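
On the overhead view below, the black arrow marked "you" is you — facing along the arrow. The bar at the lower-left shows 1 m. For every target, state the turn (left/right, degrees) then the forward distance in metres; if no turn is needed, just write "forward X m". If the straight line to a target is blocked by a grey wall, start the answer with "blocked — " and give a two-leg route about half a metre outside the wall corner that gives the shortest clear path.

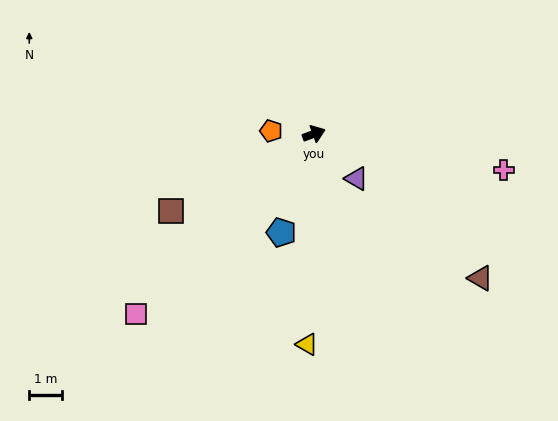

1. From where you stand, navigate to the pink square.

turn right 155°, forward 7.8 m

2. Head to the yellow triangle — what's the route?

turn right 112°, forward 6.5 m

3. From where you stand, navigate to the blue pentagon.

turn right 129°, forward 3.2 m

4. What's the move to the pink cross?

turn right 31°, forward 5.9 m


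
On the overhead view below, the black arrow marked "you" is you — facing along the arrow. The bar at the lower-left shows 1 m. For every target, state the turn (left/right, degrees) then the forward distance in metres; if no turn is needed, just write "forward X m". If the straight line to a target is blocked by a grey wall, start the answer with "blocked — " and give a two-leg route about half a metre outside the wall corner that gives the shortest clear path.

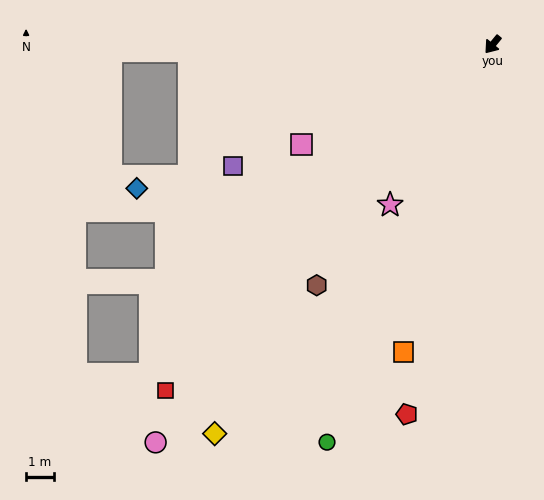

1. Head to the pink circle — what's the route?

forward 18.9 m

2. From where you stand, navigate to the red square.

turn right 4°, forward 17.3 m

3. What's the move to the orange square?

turn left 23°, forward 11.6 m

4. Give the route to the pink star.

turn left 7°, forward 6.9 m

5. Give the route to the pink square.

turn right 23°, forward 7.8 m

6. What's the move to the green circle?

turn left 17°, forward 15.6 m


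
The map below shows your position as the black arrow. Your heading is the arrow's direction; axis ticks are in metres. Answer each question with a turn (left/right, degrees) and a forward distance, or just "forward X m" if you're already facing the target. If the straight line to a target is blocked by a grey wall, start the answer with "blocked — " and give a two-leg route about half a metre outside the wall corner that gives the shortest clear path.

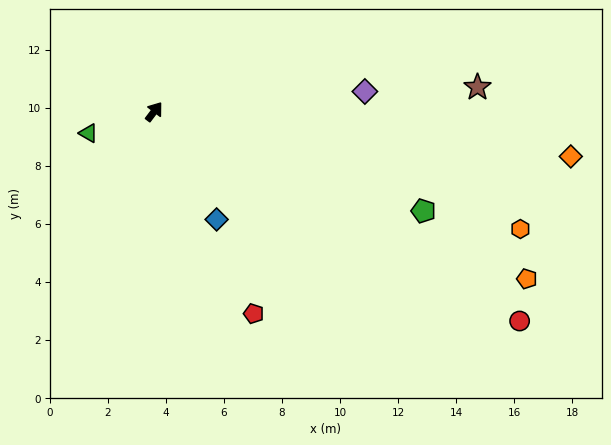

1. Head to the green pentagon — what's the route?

turn right 73°, forward 9.9 m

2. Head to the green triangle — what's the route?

turn left 145°, forward 2.4 m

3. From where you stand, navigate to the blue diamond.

turn right 113°, forward 4.3 m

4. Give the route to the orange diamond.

turn right 59°, forward 14.4 m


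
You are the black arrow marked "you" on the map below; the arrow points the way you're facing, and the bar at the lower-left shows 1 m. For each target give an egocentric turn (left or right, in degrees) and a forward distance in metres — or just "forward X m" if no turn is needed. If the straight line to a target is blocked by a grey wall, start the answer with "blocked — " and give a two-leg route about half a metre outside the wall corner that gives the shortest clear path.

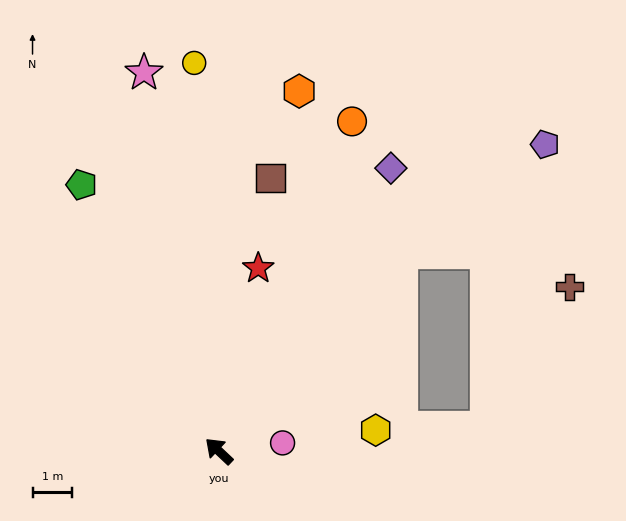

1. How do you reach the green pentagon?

turn right 19°, forward 7.6 m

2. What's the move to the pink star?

turn right 36°, forward 9.8 m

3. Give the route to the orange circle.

turn right 69°, forward 9.0 m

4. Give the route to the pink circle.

turn right 129°, forward 1.6 m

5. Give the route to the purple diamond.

turn right 78°, forward 8.4 m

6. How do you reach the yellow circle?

turn right 43°, forward 9.9 m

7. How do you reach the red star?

turn right 59°, forward 4.7 m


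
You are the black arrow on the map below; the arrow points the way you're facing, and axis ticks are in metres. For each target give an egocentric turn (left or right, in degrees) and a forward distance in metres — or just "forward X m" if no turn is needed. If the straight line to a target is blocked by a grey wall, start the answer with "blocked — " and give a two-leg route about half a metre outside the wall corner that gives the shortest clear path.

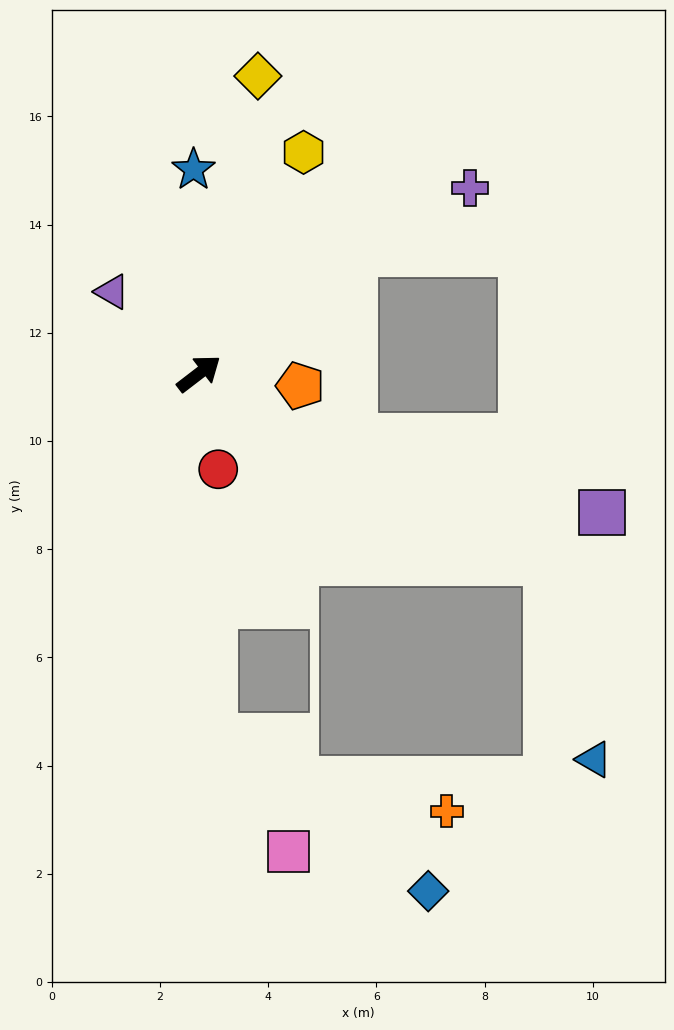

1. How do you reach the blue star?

turn left 54°, forward 3.8 m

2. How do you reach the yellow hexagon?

turn left 27°, forward 4.5 m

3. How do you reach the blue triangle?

blocked — turn right 66°, forward 7.3 m, then turn right 48°, forward 3.8 m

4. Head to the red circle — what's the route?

turn right 116°, forward 1.8 m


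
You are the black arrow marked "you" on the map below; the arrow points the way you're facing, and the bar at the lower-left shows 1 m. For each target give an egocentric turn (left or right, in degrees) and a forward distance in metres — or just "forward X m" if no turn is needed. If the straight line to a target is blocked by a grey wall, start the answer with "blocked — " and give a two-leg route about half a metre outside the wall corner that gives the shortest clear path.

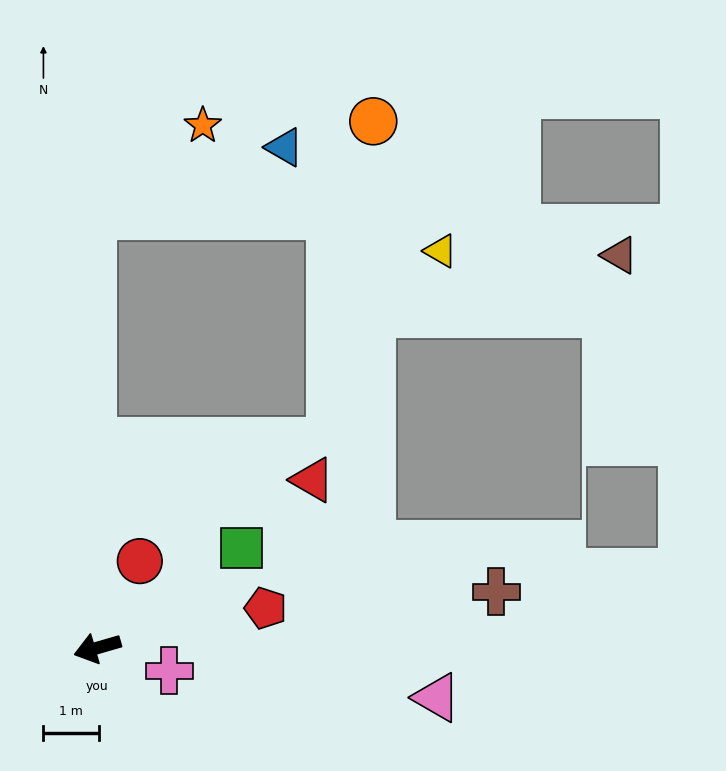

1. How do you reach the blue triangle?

blocked — turn right 105°, forward 7.7 m, then turn right 71°, forward 3.6 m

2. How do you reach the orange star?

blocked — turn right 105°, forward 7.7 m, then turn right 52°, forward 2.5 m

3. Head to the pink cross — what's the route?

turn left 146°, forward 1.3 m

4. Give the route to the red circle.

turn right 132°, forward 1.7 m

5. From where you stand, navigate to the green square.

turn right 161°, forward 3.1 m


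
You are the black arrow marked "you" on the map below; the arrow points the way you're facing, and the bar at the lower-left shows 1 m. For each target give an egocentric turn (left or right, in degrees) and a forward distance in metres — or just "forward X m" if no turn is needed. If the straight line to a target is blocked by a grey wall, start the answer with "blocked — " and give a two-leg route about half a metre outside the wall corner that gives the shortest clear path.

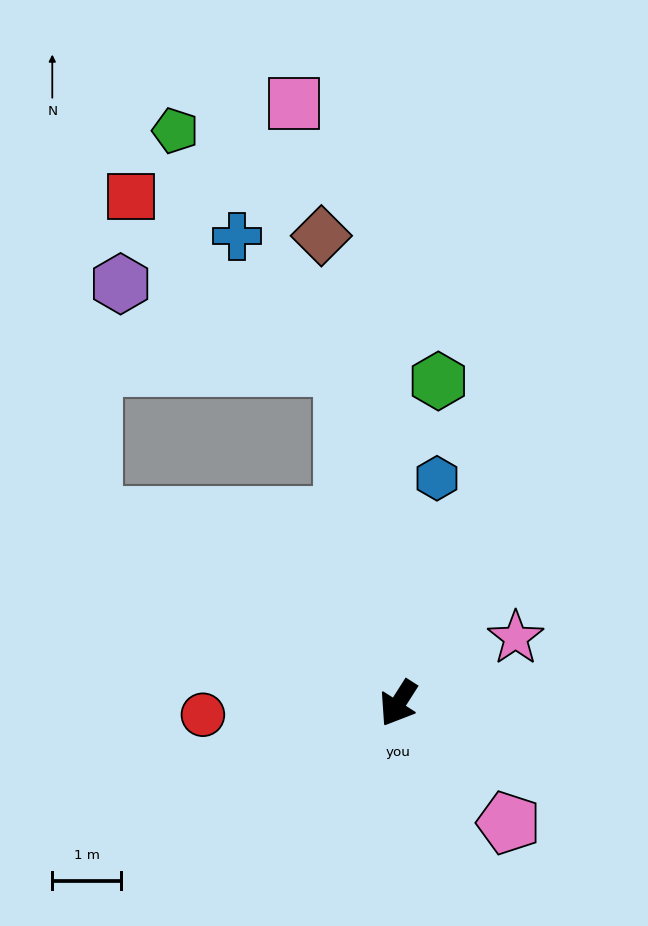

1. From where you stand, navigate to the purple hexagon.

blocked — turn right 138°, forward 4.9 m, then turn left 60°, forward 3.4 m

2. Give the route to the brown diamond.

turn right 138°, forward 6.8 m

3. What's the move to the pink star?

turn left 152°, forward 1.9 m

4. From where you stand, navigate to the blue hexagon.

turn right 157°, forward 3.3 m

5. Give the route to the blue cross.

blocked — turn right 138°, forward 4.9 m, then turn left 30°, forward 2.4 m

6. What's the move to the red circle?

turn right 54°, forward 2.8 m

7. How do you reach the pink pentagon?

turn left 75°, forward 2.4 m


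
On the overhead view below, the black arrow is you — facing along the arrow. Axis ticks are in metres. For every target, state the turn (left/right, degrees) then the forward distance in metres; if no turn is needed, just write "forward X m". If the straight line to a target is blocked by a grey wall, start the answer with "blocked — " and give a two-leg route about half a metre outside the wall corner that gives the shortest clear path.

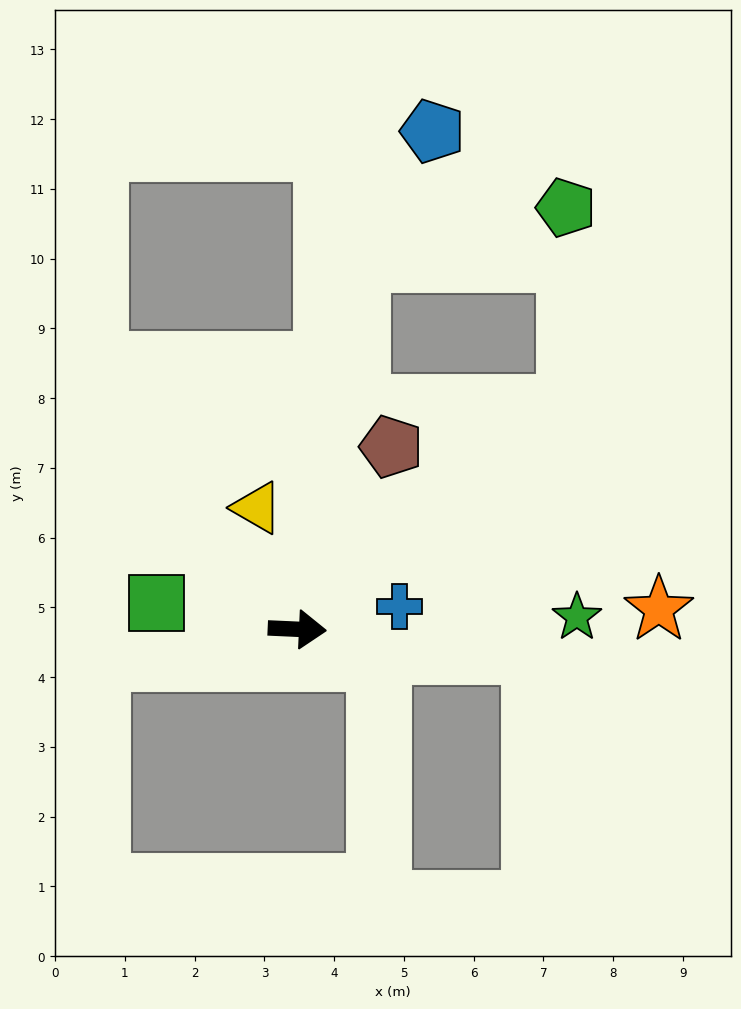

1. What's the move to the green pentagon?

blocked — turn left 42°, forward 5.0 m, then turn left 51°, forward 2.8 m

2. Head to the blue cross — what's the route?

turn left 15°, forward 1.5 m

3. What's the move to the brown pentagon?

turn left 65°, forward 2.9 m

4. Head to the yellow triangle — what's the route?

turn left 111°, forward 1.8 m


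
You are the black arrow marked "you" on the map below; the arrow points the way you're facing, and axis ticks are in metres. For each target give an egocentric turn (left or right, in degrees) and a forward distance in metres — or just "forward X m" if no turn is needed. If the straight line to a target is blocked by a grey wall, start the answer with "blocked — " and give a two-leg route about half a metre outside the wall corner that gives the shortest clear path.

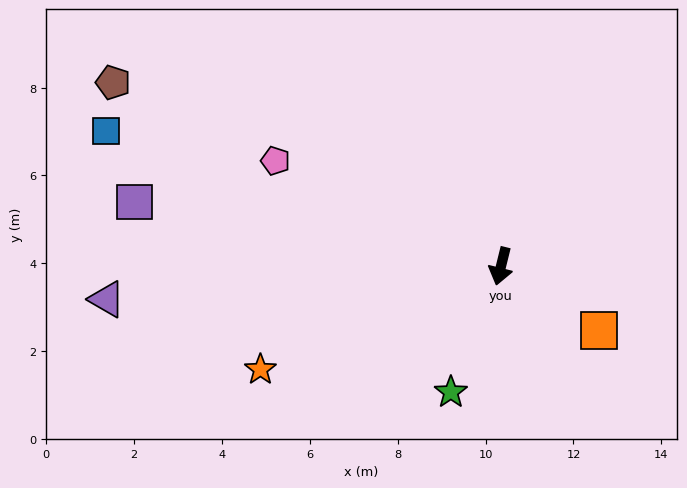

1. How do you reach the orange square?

turn left 71°, forward 2.7 m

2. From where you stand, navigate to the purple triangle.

turn right 71°, forward 9.0 m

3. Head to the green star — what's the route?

turn right 8°, forward 3.1 m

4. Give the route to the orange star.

turn right 53°, forward 6.0 m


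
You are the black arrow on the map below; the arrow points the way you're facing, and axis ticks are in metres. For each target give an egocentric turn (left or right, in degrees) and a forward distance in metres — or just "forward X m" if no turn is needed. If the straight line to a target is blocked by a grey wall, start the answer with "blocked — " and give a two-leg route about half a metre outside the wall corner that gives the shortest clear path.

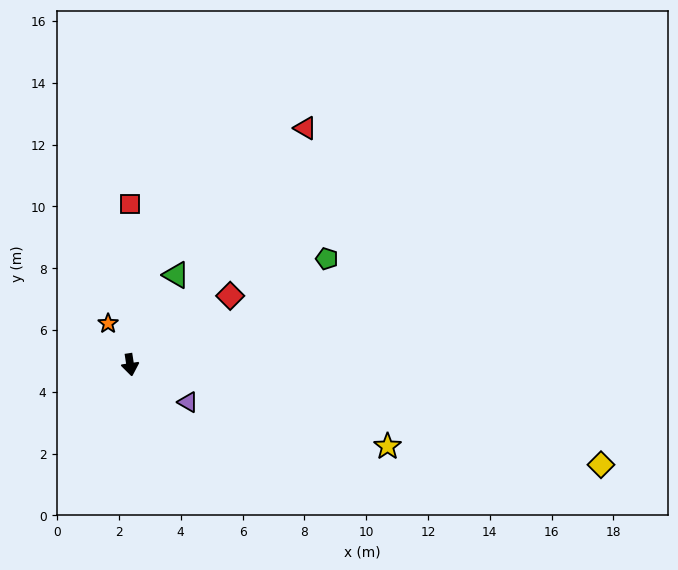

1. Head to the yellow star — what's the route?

turn left 64°, forward 8.7 m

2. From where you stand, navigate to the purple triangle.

turn left 49°, forward 2.2 m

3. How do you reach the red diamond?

turn left 116°, forward 3.9 m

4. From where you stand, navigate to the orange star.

turn right 161°, forward 1.5 m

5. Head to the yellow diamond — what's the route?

turn left 69°, forward 15.6 m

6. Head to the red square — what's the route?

turn left 171°, forward 5.2 m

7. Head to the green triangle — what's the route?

turn left 144°, forward 3.3 m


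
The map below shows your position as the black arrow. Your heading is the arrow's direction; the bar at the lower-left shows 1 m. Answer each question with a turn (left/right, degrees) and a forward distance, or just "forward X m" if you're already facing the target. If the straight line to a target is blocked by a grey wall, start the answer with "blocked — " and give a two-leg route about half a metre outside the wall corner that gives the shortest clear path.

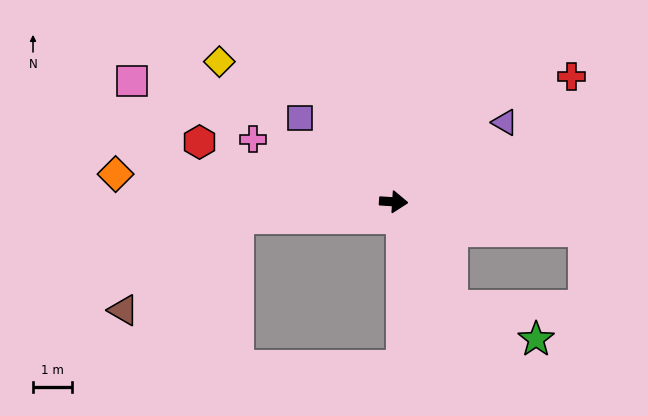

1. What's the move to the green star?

blocked — turn right 58°, forward 3.0 m, then turn left 41°, forward 2.3 m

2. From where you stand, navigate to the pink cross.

turn left 160°, forward 3.9 m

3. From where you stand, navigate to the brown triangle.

blocked — turn right 171°, forward 4.0 m, then turn left 34°, forward 3.8 m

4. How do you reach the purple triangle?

turn left 39°, forward 3.5 m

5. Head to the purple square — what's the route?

turn left 142°, forward 3.2 m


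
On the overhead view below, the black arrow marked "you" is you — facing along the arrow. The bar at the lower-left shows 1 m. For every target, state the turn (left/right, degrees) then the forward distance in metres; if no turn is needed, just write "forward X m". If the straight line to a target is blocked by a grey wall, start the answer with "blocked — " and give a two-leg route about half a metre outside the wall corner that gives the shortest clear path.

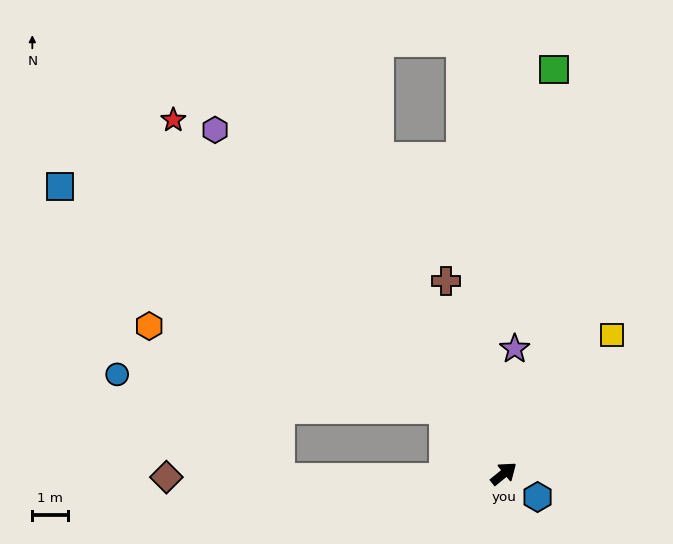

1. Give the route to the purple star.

turn left 46°, forward 3.5 m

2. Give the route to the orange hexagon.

blocked — turn left 94°, forward 2.5 m, then turn left 31°, forward 8.5 m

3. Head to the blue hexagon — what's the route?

turn right 74°, forward 1.1 m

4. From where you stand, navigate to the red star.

turn left 94°, forward 13.5 m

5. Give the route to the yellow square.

turn left 13°, forward 4.9 m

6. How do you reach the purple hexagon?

turn left 91°, forward 12.5 m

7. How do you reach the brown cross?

turn left 68°, forward 5.6 m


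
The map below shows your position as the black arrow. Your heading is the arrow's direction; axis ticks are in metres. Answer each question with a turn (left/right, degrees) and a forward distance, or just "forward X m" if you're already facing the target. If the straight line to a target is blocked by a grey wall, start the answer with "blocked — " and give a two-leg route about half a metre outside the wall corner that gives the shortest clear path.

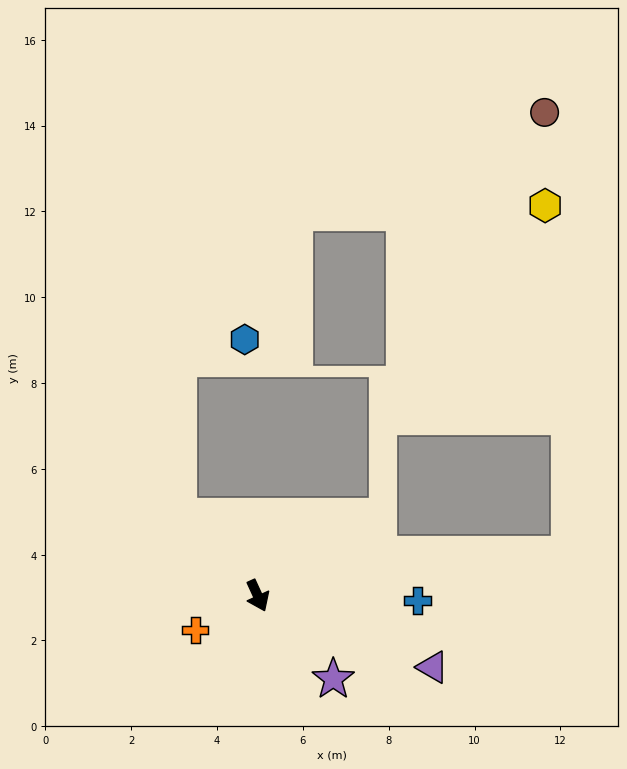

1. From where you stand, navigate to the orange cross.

turn right 86°, forward 1.7 m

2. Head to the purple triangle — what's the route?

turn left 43°, forward 4.4 m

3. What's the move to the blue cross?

turn left 64°, forward 3.7 m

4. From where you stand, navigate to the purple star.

turn left 18°, forward 2.6 m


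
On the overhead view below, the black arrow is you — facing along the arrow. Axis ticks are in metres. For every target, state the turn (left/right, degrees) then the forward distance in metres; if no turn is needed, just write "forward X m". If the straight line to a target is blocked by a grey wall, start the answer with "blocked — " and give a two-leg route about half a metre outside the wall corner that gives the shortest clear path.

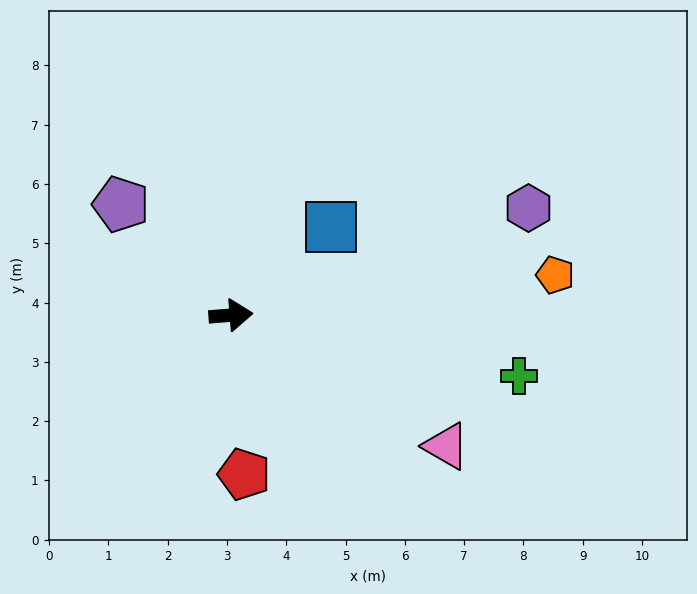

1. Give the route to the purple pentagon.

turn left 130°, forward 2.6 m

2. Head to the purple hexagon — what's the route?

turn left 15°, forward 5.3 m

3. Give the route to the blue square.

turn left 37°, forward 2.2 m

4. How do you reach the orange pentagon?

turn left 3°, forward 5.5 m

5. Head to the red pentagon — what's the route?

turn right 90°, forward 2.7 m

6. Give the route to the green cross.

turn right 16°, forward 5.0 m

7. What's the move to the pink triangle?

turn right 36°, forward 4.2 m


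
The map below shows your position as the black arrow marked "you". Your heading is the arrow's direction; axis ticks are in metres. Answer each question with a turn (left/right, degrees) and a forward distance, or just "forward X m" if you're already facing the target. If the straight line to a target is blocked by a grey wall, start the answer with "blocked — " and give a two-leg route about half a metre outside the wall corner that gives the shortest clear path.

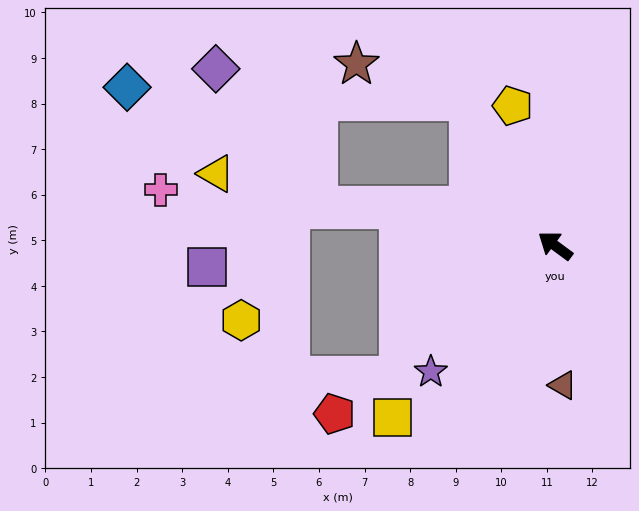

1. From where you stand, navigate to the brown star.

blocked — turn right 23°, forward 3.7 m, then turn left 41°, forward 2.6 m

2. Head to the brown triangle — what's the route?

turn left 130°, forward 3.1 m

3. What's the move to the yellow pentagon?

turn right 37°, forward 3.2 m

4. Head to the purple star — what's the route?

turn left 82°, forward 3.9 m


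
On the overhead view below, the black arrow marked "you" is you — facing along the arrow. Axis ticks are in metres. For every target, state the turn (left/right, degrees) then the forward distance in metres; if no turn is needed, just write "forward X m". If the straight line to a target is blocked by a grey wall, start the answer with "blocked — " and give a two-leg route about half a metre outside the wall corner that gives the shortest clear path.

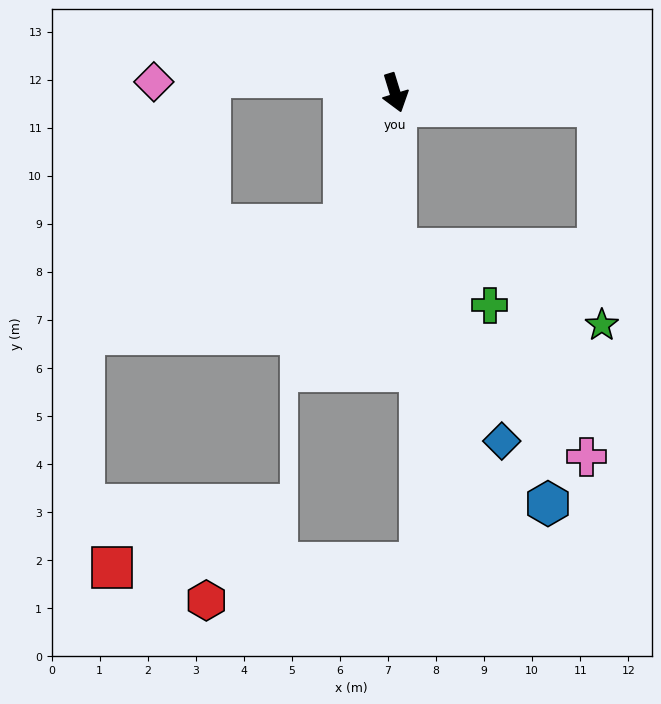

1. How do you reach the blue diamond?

blocked — turn right 17°, forward 3.2 m, then turn left 29°, forward 4.6 m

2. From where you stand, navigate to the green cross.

blocked — turn right 17°, forward 3.2 m, then turn left 59°, forward 2.3 m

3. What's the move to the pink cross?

blocked — turn right 17°, forward 3.2 m, then turn left 42°, forward 5.9 m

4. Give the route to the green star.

blocked — turn left 69°, forward 4.2 m, then turn right 85°, forward 4.5 m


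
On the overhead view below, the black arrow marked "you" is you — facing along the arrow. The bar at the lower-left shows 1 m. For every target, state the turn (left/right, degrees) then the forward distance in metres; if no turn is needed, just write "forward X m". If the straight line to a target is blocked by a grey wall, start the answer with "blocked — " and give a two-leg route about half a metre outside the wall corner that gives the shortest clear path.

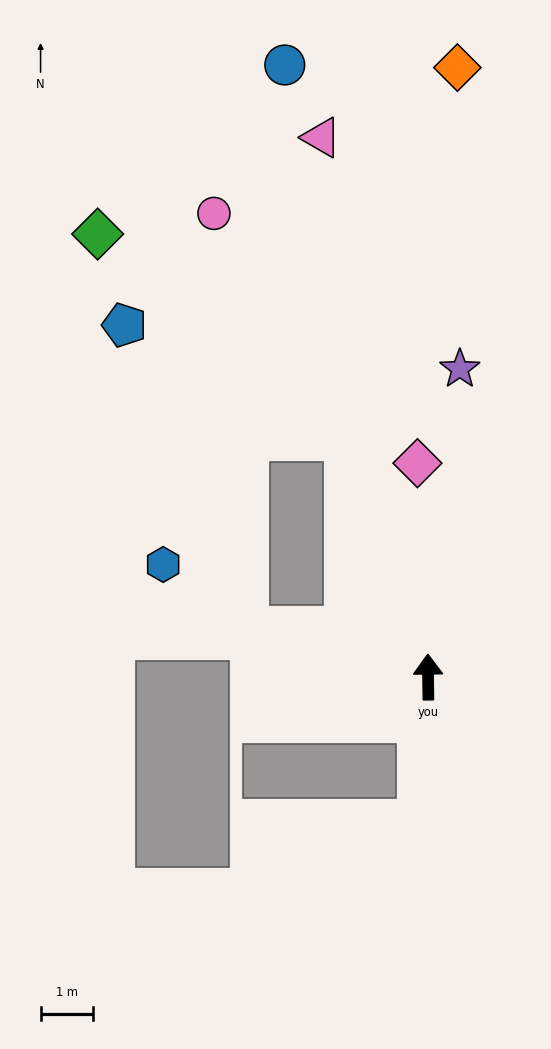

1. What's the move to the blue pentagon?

blocked — turn left 18°, forward 4.8 m, then turn left 44°, forward 4.8 m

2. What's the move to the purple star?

turn right 7°, forward 5.9 m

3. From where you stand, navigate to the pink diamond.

turn left 2°, forward 4.1 m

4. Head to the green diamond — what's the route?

blocked — turn left 18°, forward 4.8 m, then turn left 32°, forward 6.2 m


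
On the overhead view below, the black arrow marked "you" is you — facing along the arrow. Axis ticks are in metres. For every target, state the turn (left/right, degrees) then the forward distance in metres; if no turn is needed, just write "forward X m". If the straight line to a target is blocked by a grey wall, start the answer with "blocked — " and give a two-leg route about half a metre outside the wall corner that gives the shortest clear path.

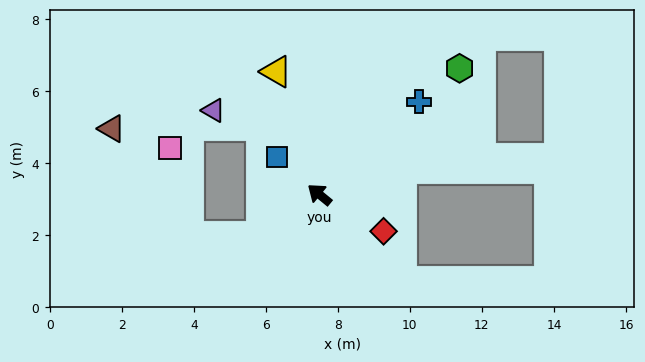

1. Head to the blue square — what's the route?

turn right 2°, forward 1.6 m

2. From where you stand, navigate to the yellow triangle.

turn right 31°, forward 3.6 m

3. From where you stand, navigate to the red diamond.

turn right 170°, forward 2.1 m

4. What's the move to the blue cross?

turn right 98°, forward 3.8 m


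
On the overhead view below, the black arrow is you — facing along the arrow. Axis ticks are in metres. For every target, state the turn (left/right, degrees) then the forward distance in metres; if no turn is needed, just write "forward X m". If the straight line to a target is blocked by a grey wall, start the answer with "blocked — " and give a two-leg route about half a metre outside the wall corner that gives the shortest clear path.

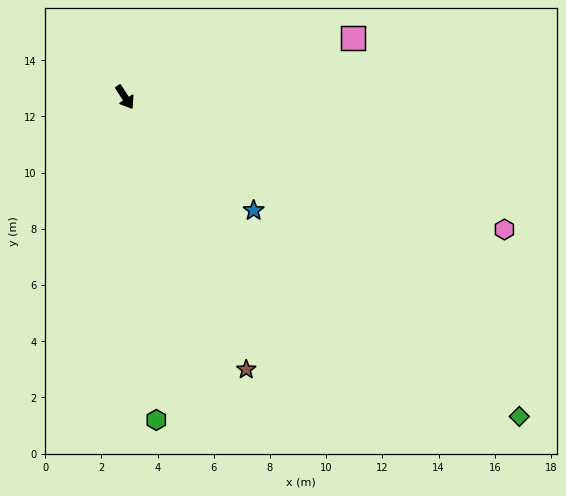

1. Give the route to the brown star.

turn right 9°, forward 10.6 m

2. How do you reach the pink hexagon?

turn left 38°, forward 14.3 m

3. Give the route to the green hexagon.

turn right 27°, forward 11.5 m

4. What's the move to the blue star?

turn left 16°, forward 6.1 m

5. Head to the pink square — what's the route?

turn left 72°, forward 8.4 m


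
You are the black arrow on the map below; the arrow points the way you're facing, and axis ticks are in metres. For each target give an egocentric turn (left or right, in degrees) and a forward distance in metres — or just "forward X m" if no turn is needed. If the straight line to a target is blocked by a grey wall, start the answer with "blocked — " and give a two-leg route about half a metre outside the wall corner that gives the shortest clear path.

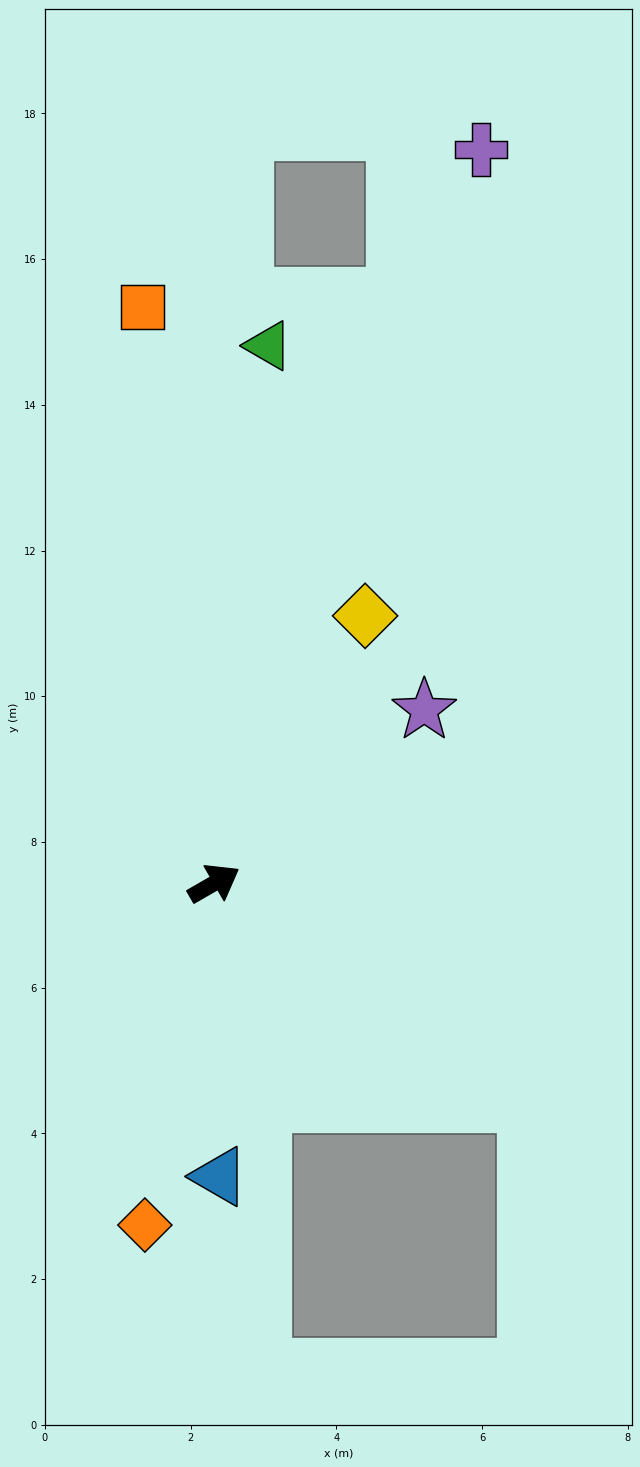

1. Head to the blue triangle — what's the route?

turn right 119°, forward 4.0 m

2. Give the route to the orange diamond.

turn right 131°, forward 4.8 m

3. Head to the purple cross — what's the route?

turn left 40°, forward 10.7 m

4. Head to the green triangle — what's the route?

turn left 54°, forward 7.4 m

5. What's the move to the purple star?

turn left 10°, forward 3.7 m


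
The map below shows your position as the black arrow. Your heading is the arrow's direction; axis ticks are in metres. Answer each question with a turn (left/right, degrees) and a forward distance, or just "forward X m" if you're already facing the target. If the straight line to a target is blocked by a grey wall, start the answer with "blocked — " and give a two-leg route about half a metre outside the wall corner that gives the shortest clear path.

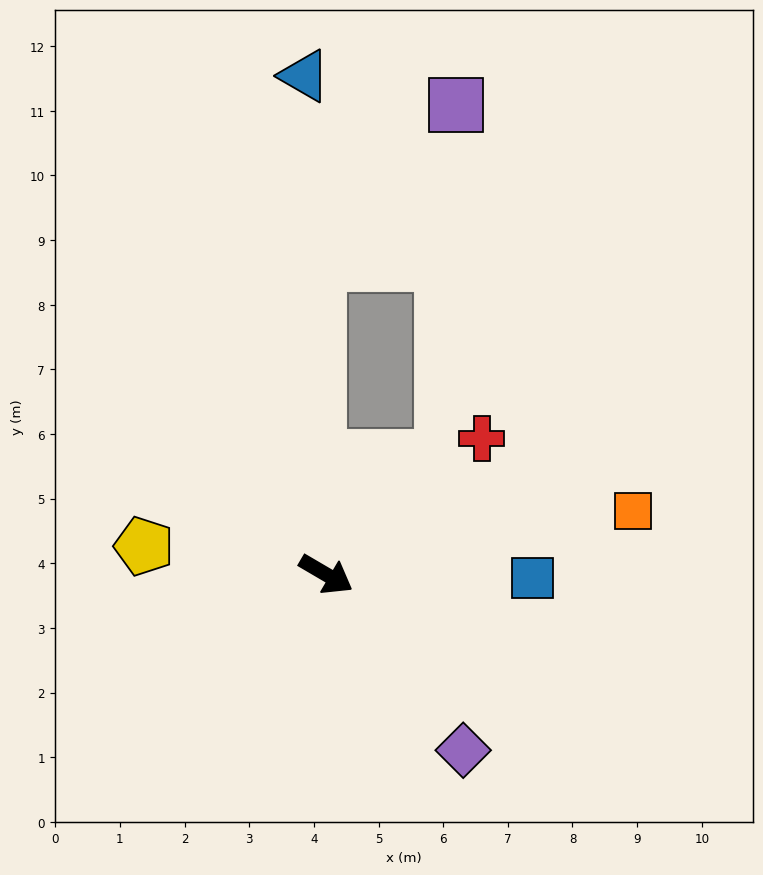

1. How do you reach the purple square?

blocked — turn left 76°, forward 2.5 m, then turn left 42°, forward 5.5 m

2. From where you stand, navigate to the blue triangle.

turn left 123°, forward 7.7 m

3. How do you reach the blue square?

turn left 29°, forward 3.2 m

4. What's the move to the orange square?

turn left 42°, forward 4.8 m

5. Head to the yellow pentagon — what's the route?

turn right 158°, forward 2.9 m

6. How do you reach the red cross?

turn left 71°, forward 3.2 m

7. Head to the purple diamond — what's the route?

turn right 22°, forward 3.4 m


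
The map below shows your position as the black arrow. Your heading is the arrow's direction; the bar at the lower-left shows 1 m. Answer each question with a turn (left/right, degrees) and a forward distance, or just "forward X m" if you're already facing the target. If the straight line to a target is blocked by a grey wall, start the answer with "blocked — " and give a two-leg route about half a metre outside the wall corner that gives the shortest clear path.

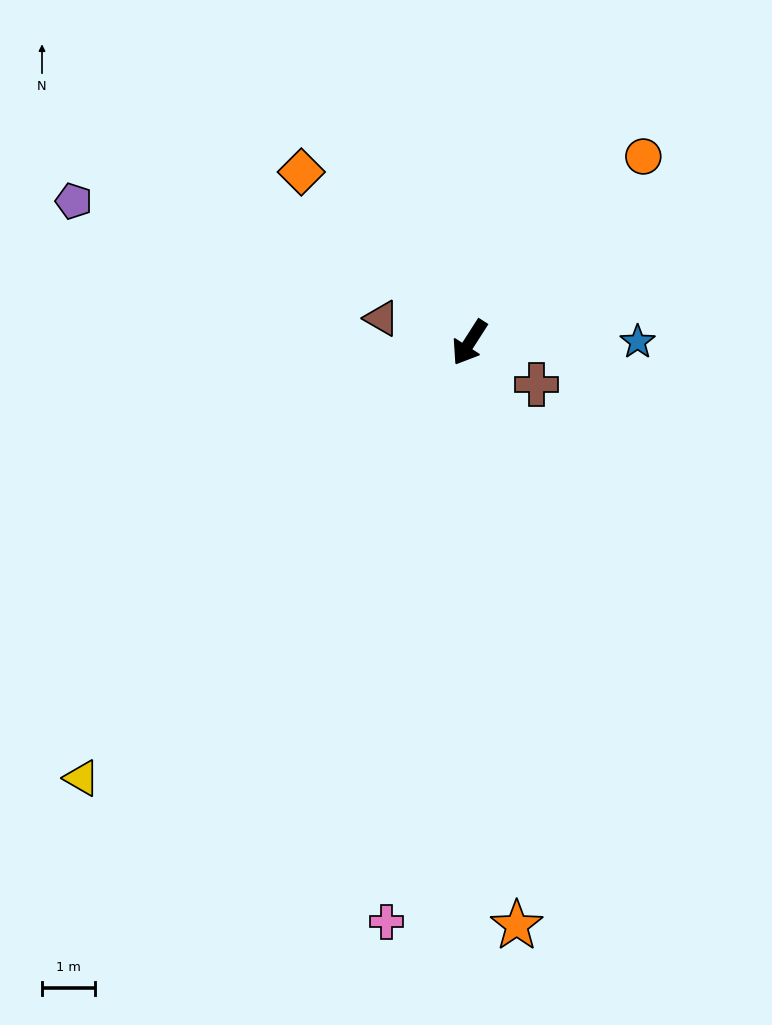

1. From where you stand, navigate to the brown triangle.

turn right 73°, forward 1.7 m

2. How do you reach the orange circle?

turn left 170°, forward 4.8 m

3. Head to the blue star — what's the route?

turn left 123°, forward 3.2 m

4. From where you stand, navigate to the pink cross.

turn left 24°, forward 11.1 m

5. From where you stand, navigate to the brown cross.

turn left 91°, forward 1.5 m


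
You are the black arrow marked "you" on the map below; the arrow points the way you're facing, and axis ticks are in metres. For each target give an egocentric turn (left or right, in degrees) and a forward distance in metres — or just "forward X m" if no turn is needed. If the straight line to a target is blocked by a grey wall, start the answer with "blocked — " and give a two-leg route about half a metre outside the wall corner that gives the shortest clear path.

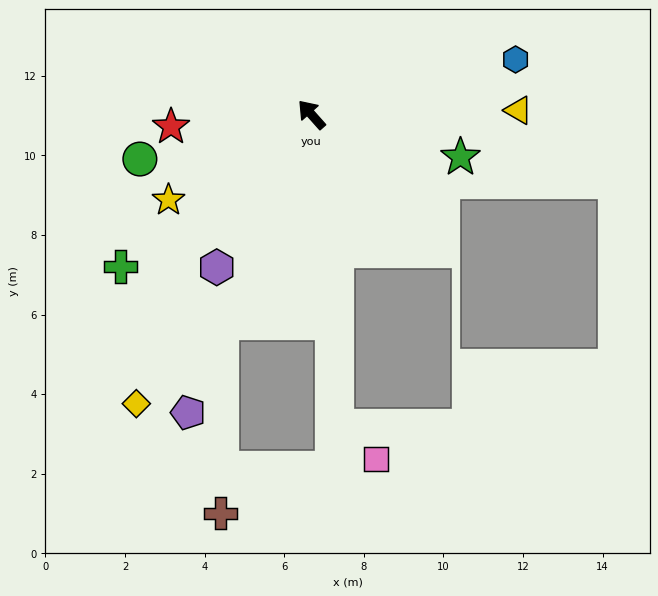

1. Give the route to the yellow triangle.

turn right 130°, forward 5.2 m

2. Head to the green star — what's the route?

turn right 148°, forward 3.9 m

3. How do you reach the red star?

turn left 53°, forward 3.5 m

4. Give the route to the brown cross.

blocked — turn left 115°, forward 5.7 m, then turn left 23°, forward 4.8 m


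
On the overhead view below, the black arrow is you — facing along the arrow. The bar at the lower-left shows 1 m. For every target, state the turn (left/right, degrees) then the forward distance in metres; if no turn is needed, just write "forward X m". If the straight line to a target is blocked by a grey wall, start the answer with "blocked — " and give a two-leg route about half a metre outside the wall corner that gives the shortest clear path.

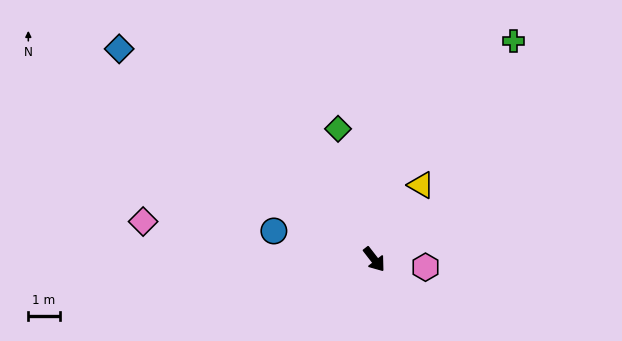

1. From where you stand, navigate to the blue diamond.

turn right 167°, forward 10.6 m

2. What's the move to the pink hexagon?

turn left 43°, forward 1.7 m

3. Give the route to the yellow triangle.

turn left 110°, forward 2.8 m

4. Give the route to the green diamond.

turn left 158°, forward 4.3 m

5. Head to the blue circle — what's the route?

turn right 144°, forward 3.3 m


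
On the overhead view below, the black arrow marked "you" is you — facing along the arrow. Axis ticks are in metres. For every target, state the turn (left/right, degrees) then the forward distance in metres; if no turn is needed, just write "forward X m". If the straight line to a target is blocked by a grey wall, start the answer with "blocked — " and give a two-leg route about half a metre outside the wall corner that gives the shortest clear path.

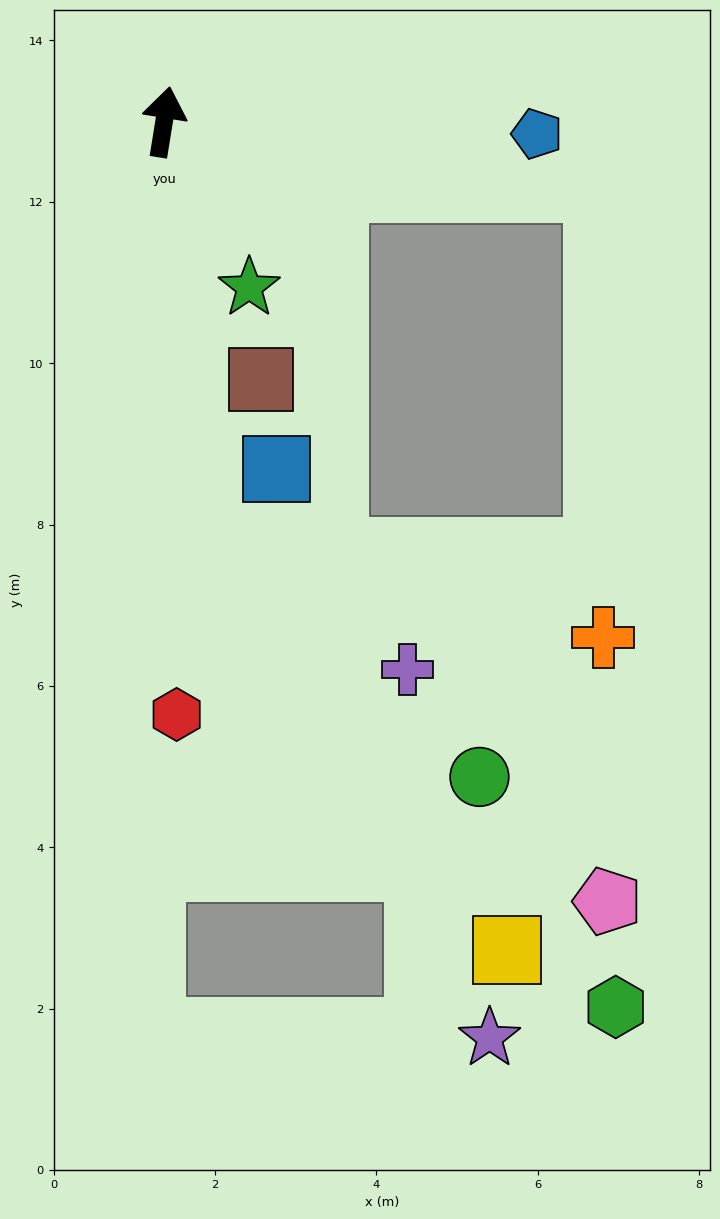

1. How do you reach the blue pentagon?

turn right 83°, forward 4.6 m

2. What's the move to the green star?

turn right 144°, forward 2.3 m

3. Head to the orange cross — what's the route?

blocked — turn right 89°, forward 5.4 m, then turn right 81°, forward 5.6 m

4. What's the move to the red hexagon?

turn right 170°, forward 7.3 m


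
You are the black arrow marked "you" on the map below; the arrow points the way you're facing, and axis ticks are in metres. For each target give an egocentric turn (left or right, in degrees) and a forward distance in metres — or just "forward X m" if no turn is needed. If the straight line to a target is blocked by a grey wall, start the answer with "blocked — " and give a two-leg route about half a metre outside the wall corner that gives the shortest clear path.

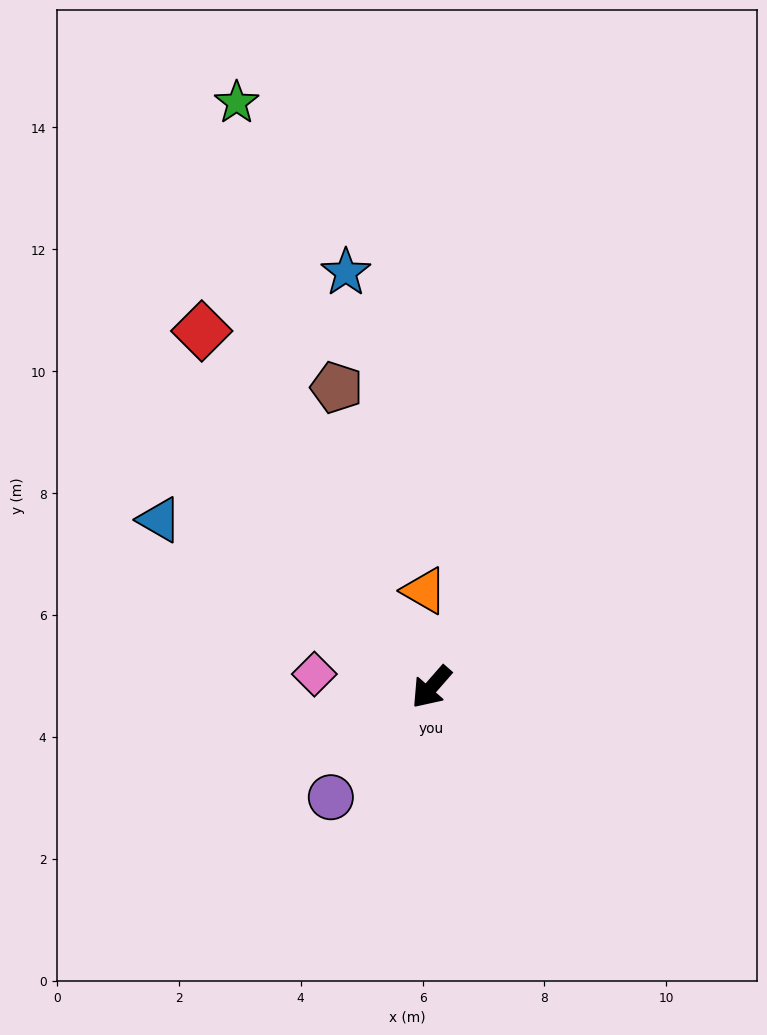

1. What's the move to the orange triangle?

turn right 135°, forward 1.6 m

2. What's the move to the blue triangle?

turn right 80°, forward 5.2 m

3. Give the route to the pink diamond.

turn right 55°, forward 1.9 m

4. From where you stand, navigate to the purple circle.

forward 2.4 m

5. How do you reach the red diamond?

turn right 106°, forward 7.0 m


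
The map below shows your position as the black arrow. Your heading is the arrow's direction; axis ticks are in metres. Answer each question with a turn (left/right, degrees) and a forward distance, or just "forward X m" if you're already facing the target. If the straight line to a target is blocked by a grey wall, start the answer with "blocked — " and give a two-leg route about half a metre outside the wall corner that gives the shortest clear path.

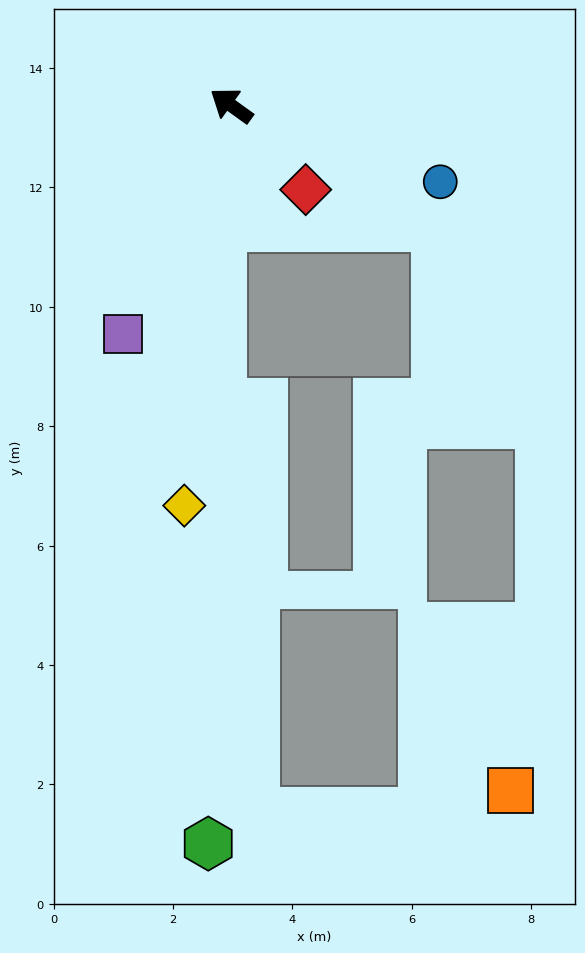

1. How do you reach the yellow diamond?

turn left 119°, forward 6.7 m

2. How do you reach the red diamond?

turn left 167°, forward 1.9 m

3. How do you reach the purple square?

turn left 100°, forward 4.2 m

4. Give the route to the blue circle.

turn right 164°, forward 3.7 m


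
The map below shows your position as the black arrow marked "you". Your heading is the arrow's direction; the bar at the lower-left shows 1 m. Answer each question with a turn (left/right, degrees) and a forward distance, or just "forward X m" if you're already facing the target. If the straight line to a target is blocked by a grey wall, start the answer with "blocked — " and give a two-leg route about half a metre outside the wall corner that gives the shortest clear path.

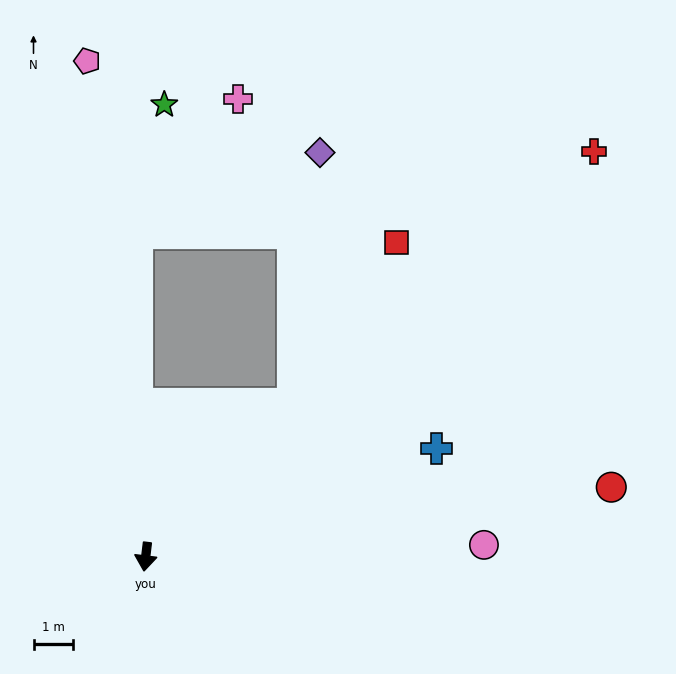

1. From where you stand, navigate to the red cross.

turn left 139°, forward 15.1 m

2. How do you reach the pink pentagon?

turn right 166°, forward 12.5 m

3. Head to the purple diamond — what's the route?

blocked — turn left 143°, forward 5.3 m, then turn left 38°, forward 6.3 m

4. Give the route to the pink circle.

turn left 99°, forward 8.5 m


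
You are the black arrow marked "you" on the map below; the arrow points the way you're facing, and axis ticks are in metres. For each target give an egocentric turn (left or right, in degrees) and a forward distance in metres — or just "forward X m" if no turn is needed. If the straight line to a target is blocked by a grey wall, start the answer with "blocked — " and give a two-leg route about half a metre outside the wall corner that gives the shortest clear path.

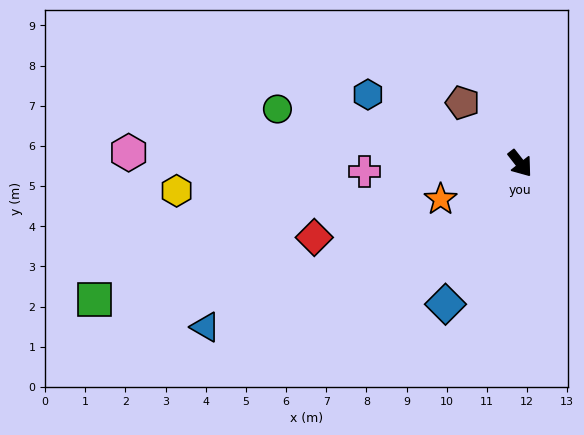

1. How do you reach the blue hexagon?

turn right 152°, forward 4.2 m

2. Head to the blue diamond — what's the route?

turn right 66°, forward 4.0 m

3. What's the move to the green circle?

turn right 141°, forward 6.2 m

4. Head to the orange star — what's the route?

turn right 104°, forward 2.2 m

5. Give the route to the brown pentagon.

turn right 175°, forward 2.1 m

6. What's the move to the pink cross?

turn right 125°, forward 3.9 m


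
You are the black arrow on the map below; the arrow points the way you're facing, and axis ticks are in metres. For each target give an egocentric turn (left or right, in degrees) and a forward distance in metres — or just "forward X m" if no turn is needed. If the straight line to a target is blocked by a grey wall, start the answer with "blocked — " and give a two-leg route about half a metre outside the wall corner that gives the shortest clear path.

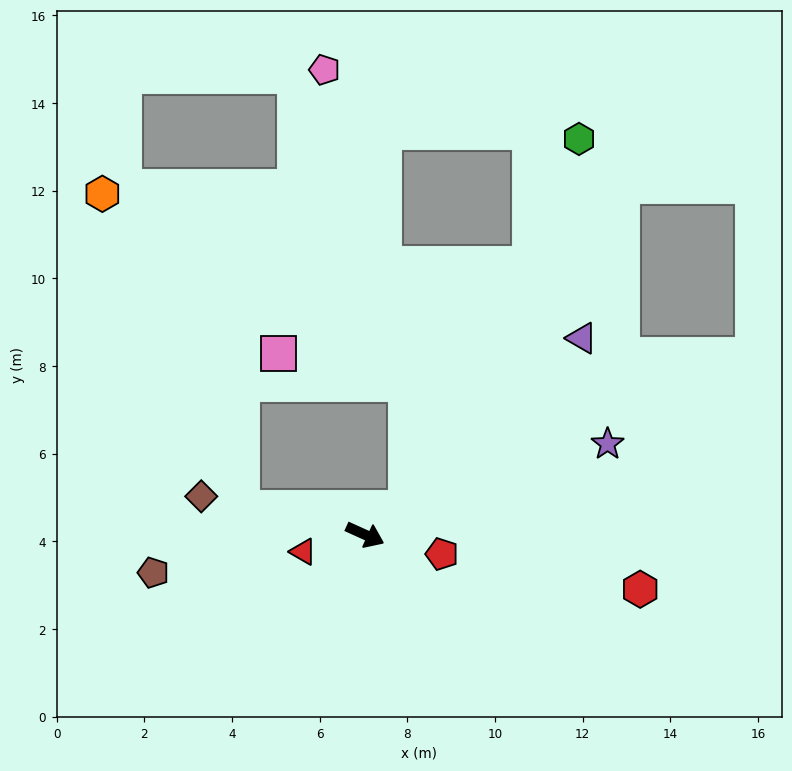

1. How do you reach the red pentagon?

turn left 10°, forward 1.8 m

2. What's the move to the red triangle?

turn right 140°, forward 1.5 m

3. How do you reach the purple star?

turn left 45°, forward 5.9 m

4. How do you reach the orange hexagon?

blocked — turn right 168°, forward 2.9 m, then turn right 54°, forward 7.8 m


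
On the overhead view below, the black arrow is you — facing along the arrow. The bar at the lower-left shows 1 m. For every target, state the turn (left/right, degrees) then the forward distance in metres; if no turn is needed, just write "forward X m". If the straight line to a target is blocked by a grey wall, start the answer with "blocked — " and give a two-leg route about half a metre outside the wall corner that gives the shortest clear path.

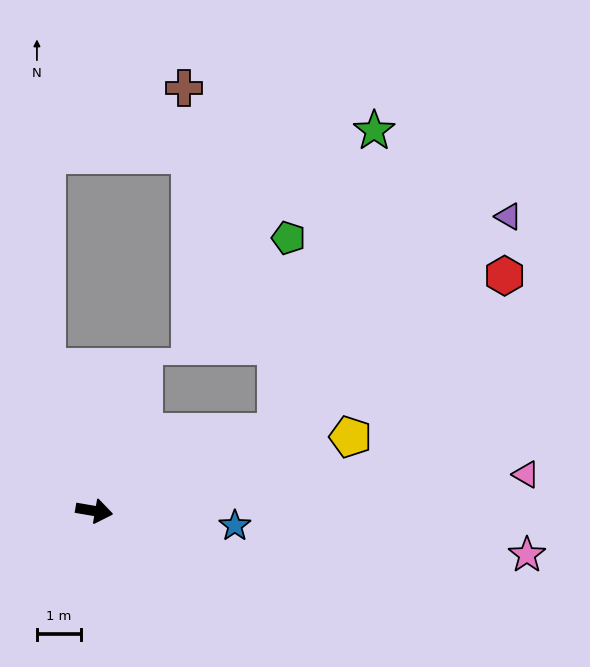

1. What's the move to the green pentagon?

blocked — turn left 33°, forward 4.5 m, then turn left 63°, forward 4.4 m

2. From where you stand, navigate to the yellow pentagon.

turn left 26°, forward 6.1 m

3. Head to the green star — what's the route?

blocked — turn left 33°, forward 4.5 m, then turn left 49°, forward 7.2 m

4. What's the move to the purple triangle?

blocked — turn left 33°, forward 4.5 m, then turn left 20°, forward 7.2 m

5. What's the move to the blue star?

turn left 4°, forward 3.2 m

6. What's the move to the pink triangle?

turn left 15°, forward 9.8 m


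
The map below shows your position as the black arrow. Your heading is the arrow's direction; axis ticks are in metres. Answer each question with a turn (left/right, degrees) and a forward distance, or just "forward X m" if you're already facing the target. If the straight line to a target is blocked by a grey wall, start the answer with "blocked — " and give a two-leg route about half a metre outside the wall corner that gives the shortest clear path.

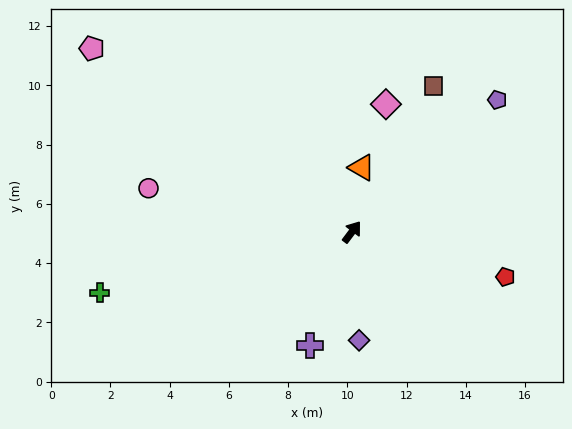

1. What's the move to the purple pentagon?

turn right 11°, forward 6.6 m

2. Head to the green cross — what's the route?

turn left 141°, forward 8.8 m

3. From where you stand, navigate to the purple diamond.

turn right 139°, forward 3.7 m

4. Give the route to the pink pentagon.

turn left 92°, forward 10.7 m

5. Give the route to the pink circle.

turn left 115°, forward 7.0 m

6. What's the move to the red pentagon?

turn right 69°, forward 5.4 m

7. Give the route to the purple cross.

turn right 163°, forward 4.1 m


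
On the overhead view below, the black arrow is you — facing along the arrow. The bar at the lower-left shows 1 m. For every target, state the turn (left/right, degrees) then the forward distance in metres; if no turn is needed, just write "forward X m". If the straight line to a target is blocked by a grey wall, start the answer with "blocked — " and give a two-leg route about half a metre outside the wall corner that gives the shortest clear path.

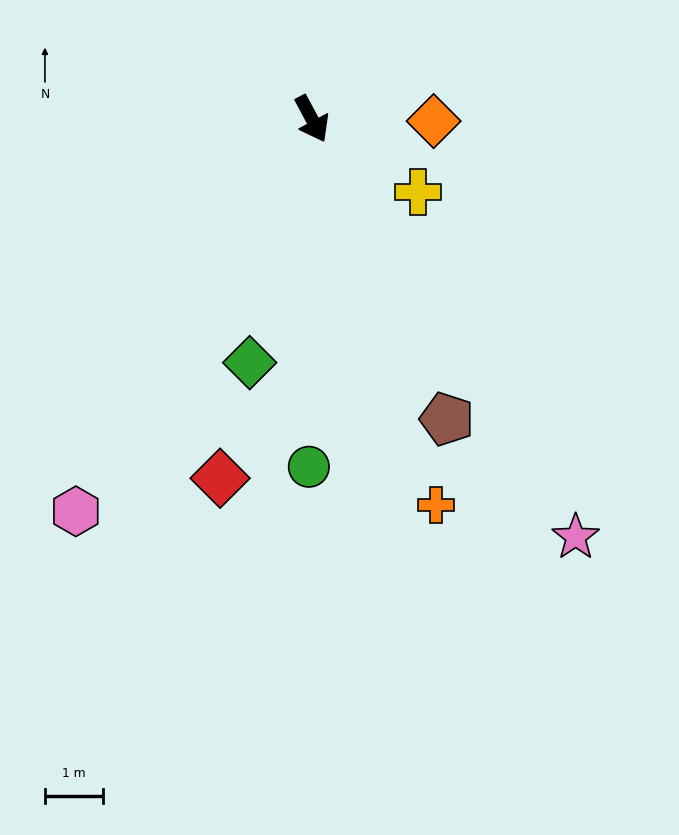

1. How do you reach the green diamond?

turn right 42°, forward 4.3 m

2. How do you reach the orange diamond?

turn left 61°, forward 2.1 m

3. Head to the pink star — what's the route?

turn left 4°, forward 8.5 m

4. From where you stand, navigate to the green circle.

turn right 29°, forward 5.9 m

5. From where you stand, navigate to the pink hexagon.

turn right 59°, forward 7.8 m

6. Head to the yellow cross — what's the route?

turn left 27°, forward 2.2 m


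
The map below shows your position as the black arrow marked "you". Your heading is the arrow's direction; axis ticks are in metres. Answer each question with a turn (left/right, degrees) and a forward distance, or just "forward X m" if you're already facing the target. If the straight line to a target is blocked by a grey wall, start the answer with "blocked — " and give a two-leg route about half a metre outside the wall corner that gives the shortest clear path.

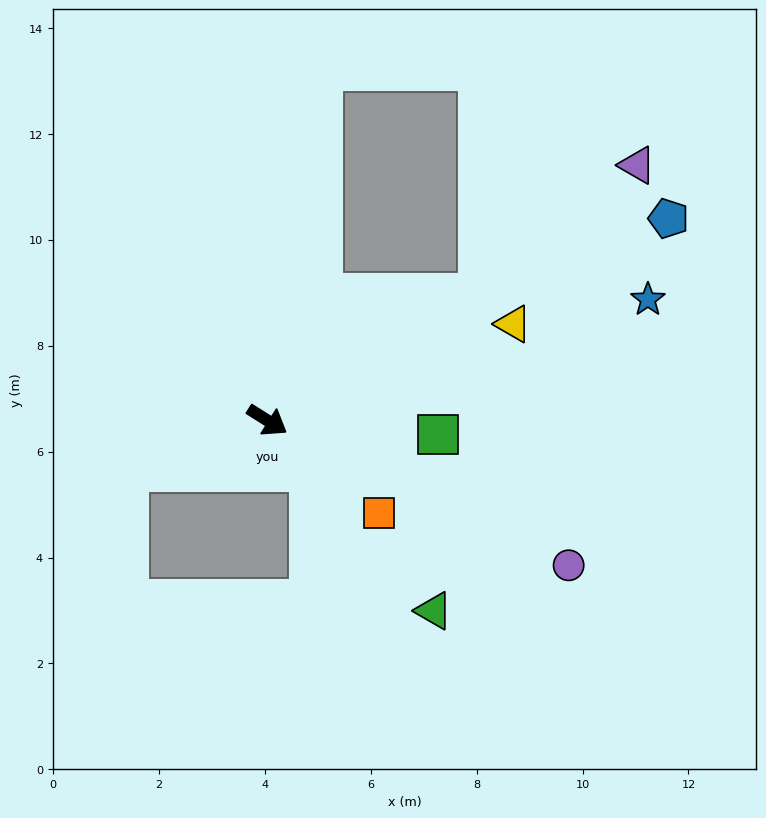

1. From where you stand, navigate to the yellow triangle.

turn left 54°, forward 5.0 m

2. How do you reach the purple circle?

turn left 7°, forward 6.3 m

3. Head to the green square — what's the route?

turn left 27°, forward 3.2 m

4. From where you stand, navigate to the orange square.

turn right 8°, forward 2.7 m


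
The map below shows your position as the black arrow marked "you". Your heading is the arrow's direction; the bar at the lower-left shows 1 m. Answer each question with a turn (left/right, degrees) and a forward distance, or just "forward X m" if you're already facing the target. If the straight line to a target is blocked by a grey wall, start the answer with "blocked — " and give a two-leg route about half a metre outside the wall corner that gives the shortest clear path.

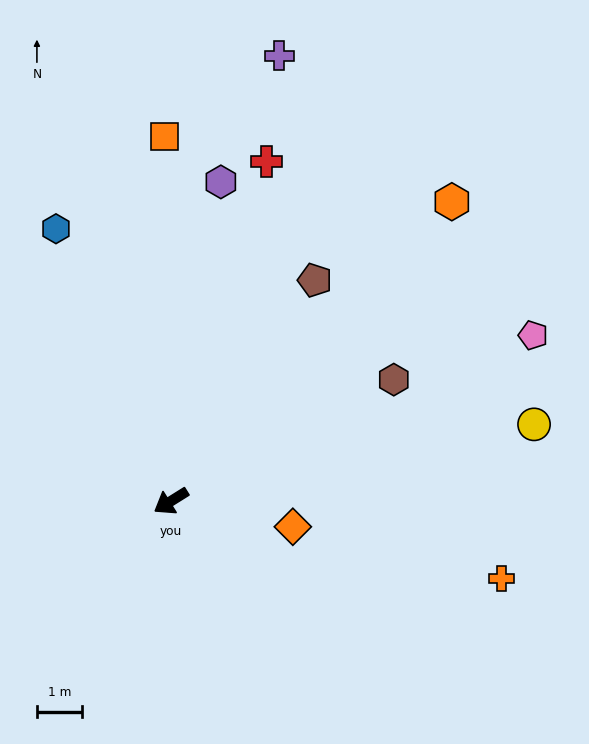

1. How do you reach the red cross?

turn right 138°, forward 7.8 m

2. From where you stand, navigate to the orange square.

turn right 121°, forward 8.0 m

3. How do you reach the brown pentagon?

turn right 155°, forward 5.8 m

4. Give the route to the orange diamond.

turn left 136°, forward 2.7 m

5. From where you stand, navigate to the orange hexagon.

turn right 165°, forward 9.1 m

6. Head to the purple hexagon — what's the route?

turn right 131°, forward 7.1 m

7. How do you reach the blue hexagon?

turn right 99°, forward 6.5 m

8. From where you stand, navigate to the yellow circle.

turn left 160°, forward 8.2 m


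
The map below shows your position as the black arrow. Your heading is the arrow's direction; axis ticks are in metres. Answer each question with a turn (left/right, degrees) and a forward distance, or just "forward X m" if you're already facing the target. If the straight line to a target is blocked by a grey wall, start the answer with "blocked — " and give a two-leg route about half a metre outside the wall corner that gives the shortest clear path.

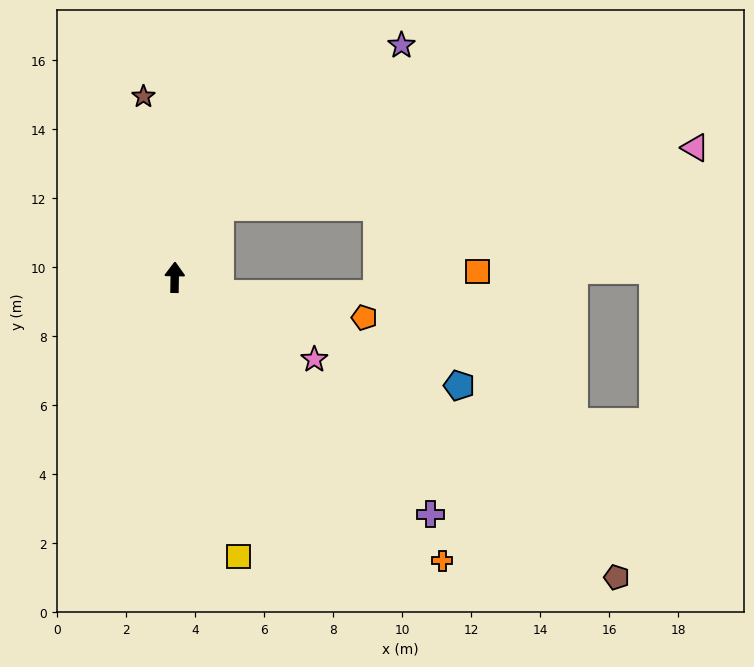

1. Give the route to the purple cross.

turn right 132°, forward 10.1 m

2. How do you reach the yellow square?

turn right 166°, forward 8.3 m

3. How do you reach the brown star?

turn left 11°, forward 5.3 m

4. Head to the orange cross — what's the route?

turn right 136°, forward 11.3 m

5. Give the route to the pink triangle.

blocked — turn right 31°, forward 2.4 m, then turn right 51°, forward 13.9 m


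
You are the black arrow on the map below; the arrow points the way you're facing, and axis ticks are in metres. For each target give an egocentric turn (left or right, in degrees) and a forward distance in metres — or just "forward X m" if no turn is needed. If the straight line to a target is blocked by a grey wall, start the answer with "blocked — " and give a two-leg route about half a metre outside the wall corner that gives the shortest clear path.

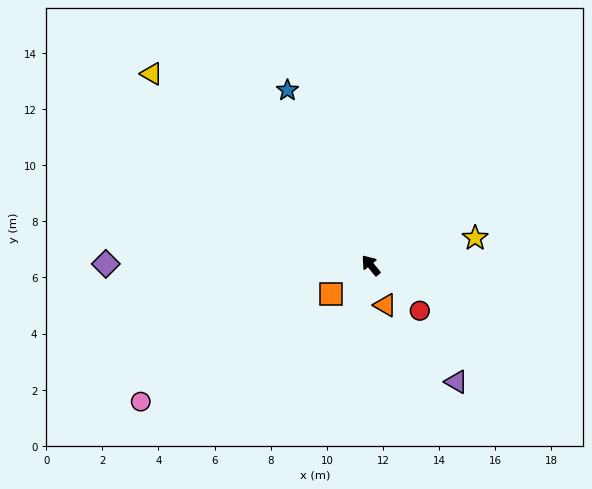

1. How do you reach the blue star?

turn right 14°, forward 6.9 m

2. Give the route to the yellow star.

turn right 115°, forward 3.8 m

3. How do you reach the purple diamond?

turn left 50°, forward 9.4 m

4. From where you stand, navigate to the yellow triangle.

turn left 10°, forward 10.4 m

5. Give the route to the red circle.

turn right 172°, forward 2.4 m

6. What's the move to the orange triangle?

turn left 161°, forward 1.5 m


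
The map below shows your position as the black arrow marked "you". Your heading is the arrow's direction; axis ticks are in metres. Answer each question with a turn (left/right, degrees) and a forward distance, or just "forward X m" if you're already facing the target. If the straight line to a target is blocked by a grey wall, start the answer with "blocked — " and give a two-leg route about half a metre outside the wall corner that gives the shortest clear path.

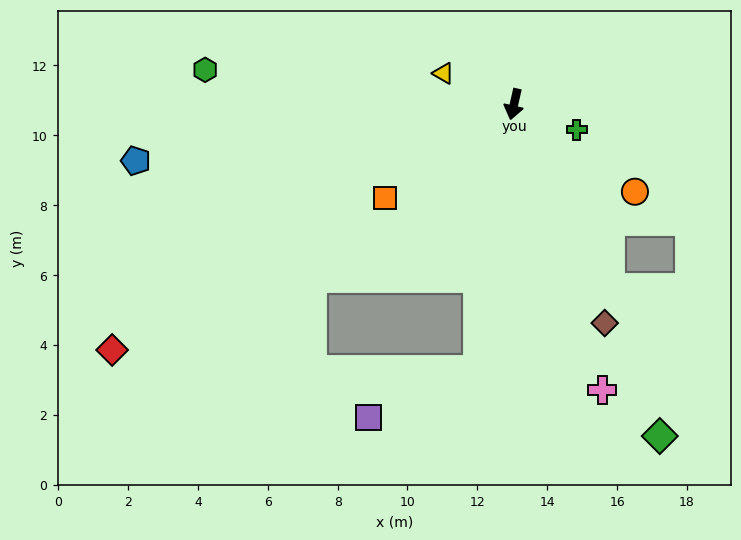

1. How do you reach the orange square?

turn right 41°, forward 4.6 m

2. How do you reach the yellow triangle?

turn right 101°, forward 2.2 m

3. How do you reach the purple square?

blocked — turn left 5°, forward 7.7 m, then turn right 59°, forward 3.4 m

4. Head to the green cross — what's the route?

turn left 80°, forward 1.9 m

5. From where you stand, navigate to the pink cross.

turn left 30°, forward 8.6 m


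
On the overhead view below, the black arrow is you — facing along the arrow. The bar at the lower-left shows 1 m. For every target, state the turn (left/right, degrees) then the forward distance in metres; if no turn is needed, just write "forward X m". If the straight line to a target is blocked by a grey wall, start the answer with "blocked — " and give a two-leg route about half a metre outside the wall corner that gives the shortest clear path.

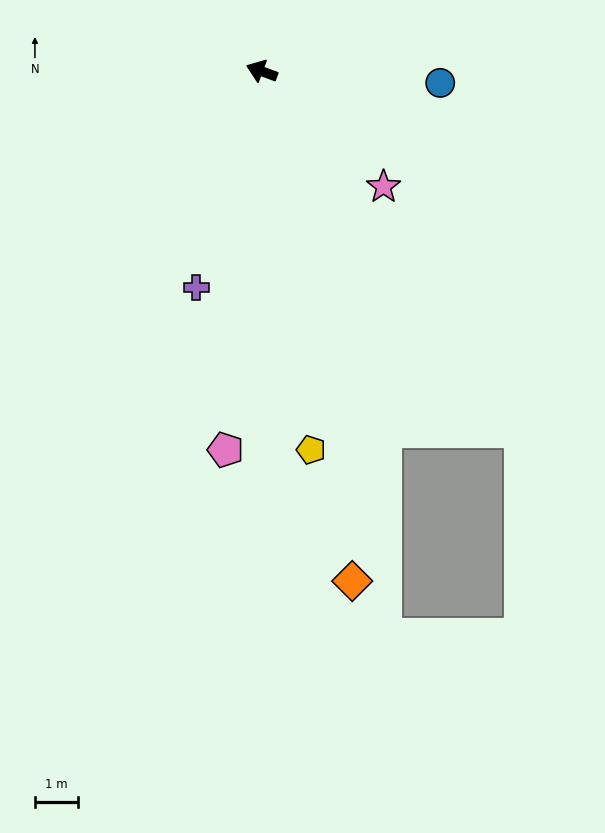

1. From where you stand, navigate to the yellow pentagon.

turn left 118°, forward 8.9 m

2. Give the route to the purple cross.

turn left 93°, forward 5.3 m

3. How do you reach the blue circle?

turn right 163°, forward 4.2 m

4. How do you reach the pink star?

turn left 157°, forward 3.9 m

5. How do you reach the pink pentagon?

turn left 105°, forward 8.9 m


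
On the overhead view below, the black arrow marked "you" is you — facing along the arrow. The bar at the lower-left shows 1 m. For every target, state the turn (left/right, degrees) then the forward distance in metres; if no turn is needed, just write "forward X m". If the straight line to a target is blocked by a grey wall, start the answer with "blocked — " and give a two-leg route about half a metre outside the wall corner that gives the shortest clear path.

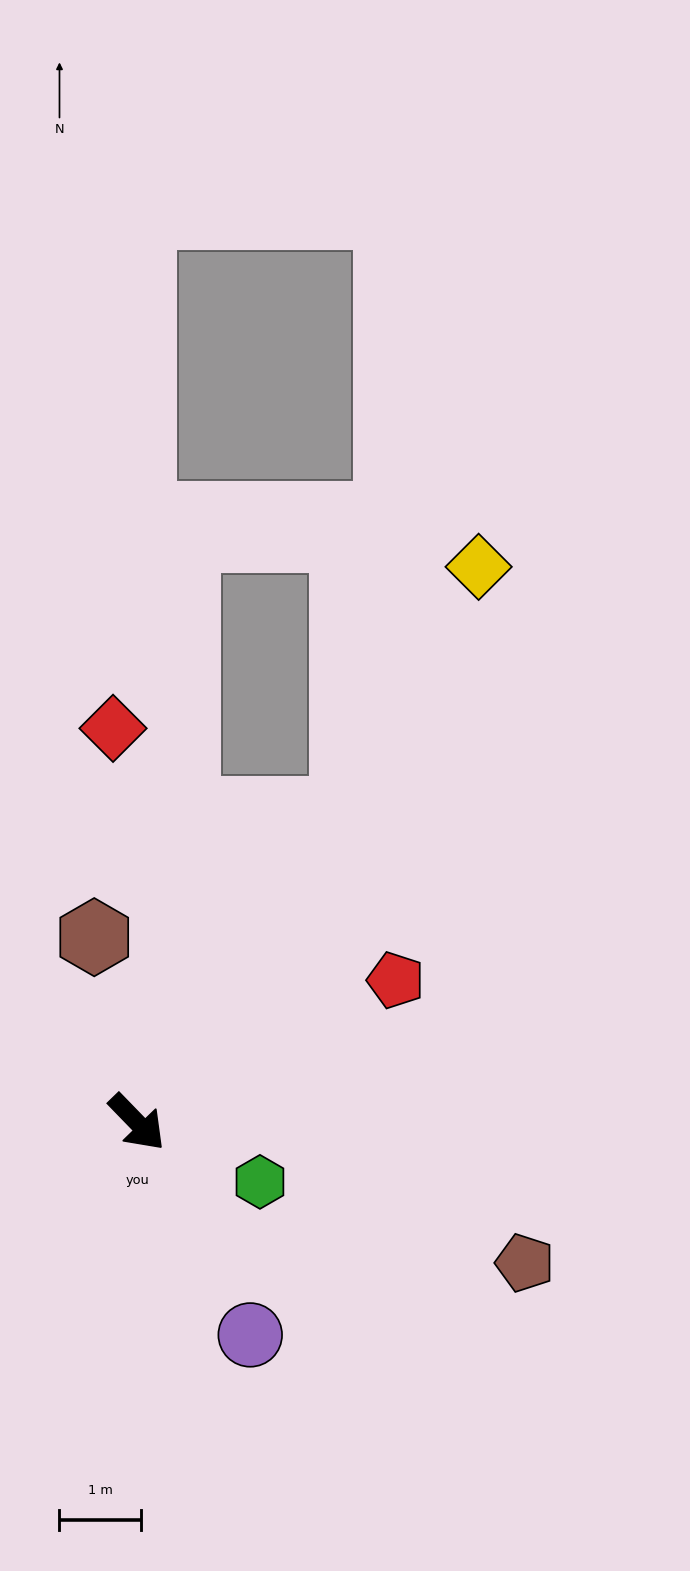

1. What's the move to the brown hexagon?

turn left 149°, forward 2.3 m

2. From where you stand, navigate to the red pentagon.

turn left 75°, forward 3.6 m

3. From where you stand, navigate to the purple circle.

turn right 16°, forward 2.9 m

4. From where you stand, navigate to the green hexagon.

turn left 20°, forward 1.7 m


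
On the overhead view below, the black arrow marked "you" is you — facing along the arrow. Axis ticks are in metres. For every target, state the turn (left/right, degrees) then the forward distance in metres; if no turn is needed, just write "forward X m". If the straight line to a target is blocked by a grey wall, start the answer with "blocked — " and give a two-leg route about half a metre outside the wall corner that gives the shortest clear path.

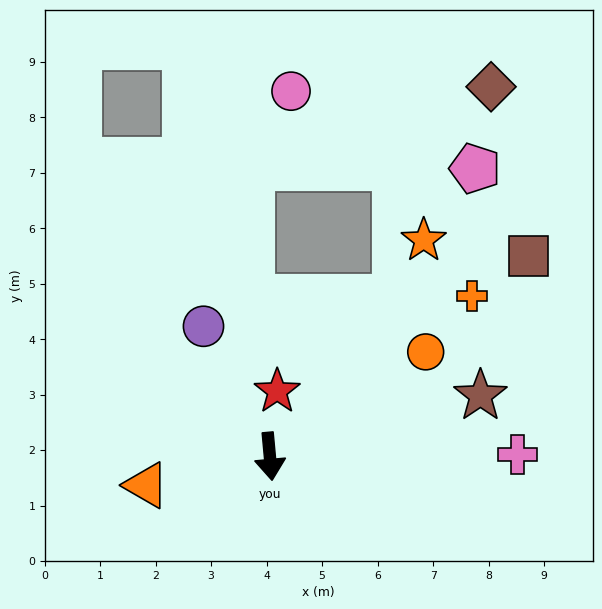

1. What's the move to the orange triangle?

turn right 82°, forward 2.3 m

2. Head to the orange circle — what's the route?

turn left 119°, forward 3.4 m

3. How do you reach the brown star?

turn left 101°, forward 4.0 m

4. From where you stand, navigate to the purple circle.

turn right 158°, forward 2.6 m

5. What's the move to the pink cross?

turn left 85°, forward 4.5 m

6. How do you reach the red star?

turn left 168°, forward 1.2 m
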